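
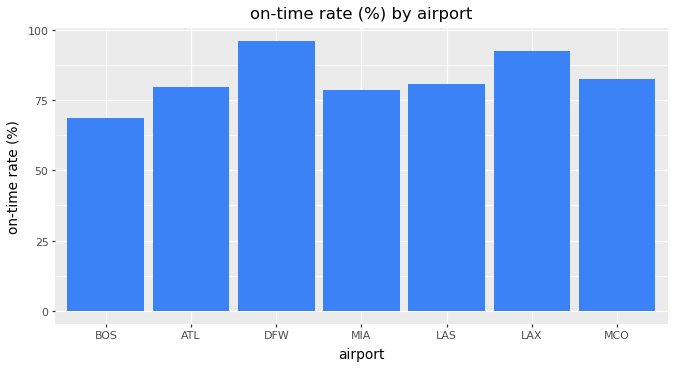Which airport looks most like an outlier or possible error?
DFW

DFW ≈ 100; the rest sit between ≈ 70 and ≈ 90.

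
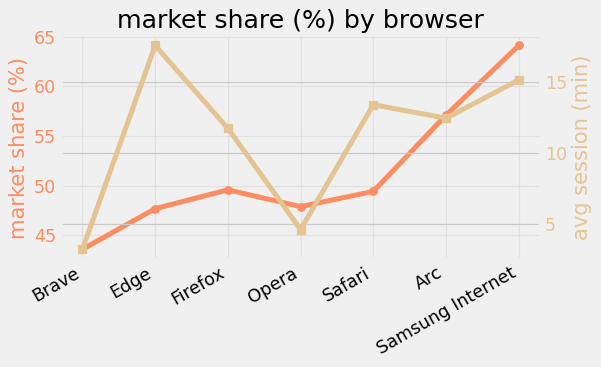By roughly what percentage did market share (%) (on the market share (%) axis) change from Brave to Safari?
Brave ≈ 44, Safari ≈ 50; (50 − 44) / 44 ≈ +13.6%.

≈ +13.6%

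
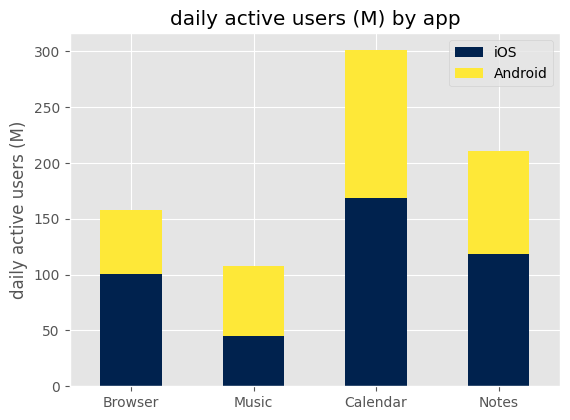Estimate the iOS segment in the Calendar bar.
iOS top ≈ 150, bottom ≈ 0; segment ≈ 150.

≈ 150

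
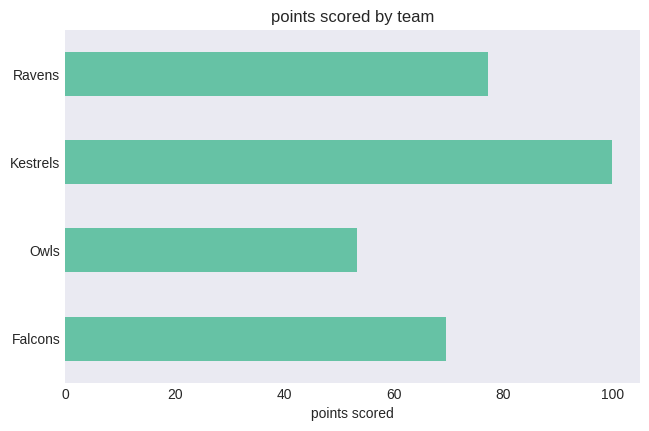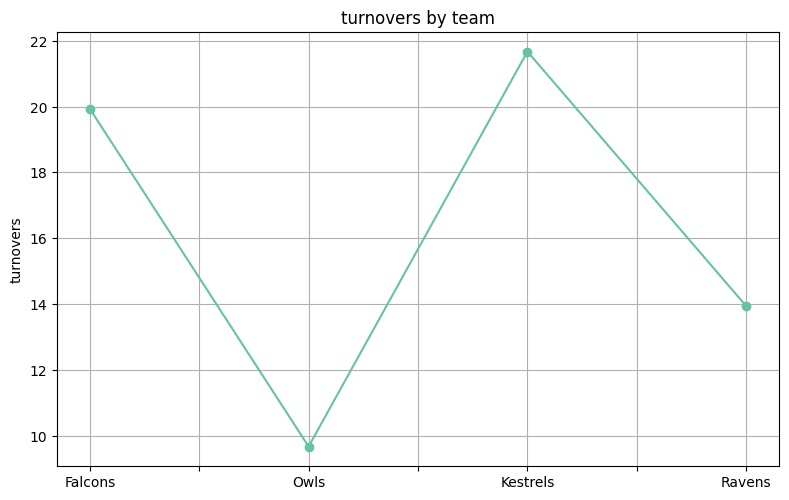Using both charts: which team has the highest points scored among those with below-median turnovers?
Ravens

Chart 2 median turnovers ≈ 16; below-median teams: Owls, Ravens. Among those, Ravens has the highest points scored (≈ 80).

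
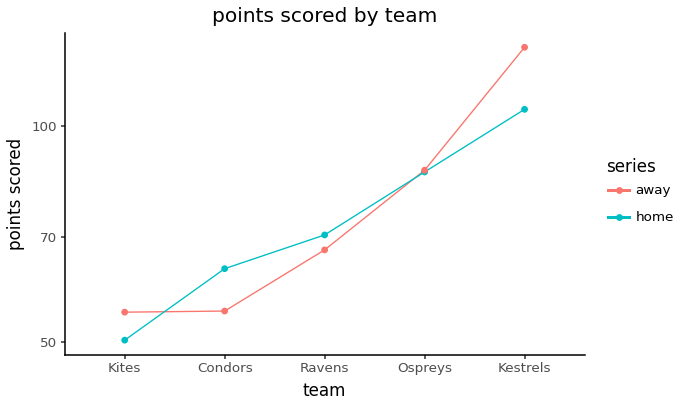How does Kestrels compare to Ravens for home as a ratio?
Kestrels ≈ 110, Ravens ≈ 70; 110/70 ≈ 1.57.

≈ 1.57×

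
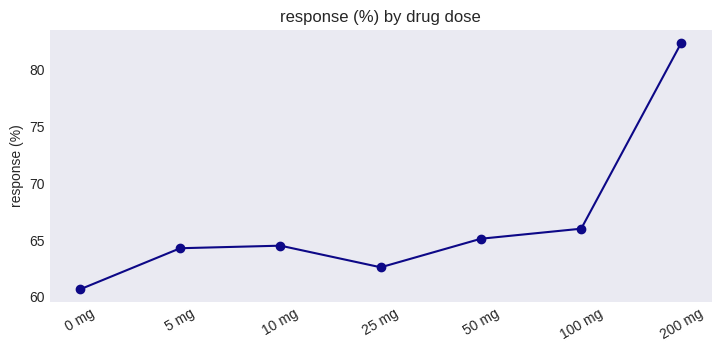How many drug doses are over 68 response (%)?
Above 68: 200 mg.

1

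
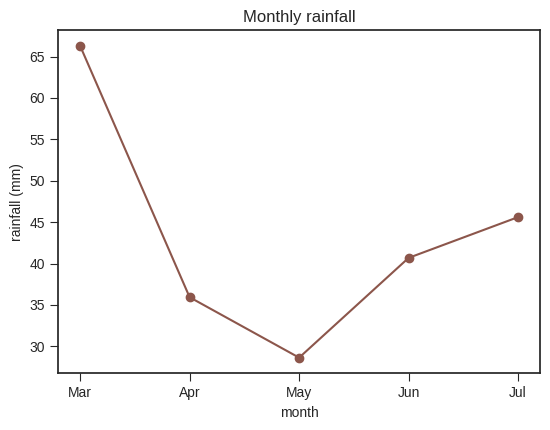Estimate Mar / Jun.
Mar ≈ 65, Jun ≈ 40; 65/40 ≈ 1.62.

≈ 1.62×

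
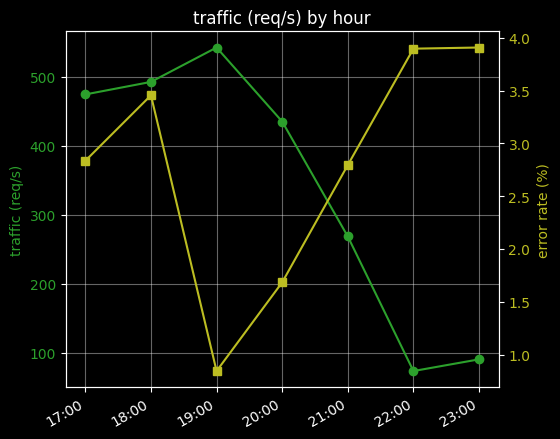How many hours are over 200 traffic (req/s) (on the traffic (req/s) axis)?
5

Above 200: 17:00, 18:00, 19:00, 20:00, 21:00.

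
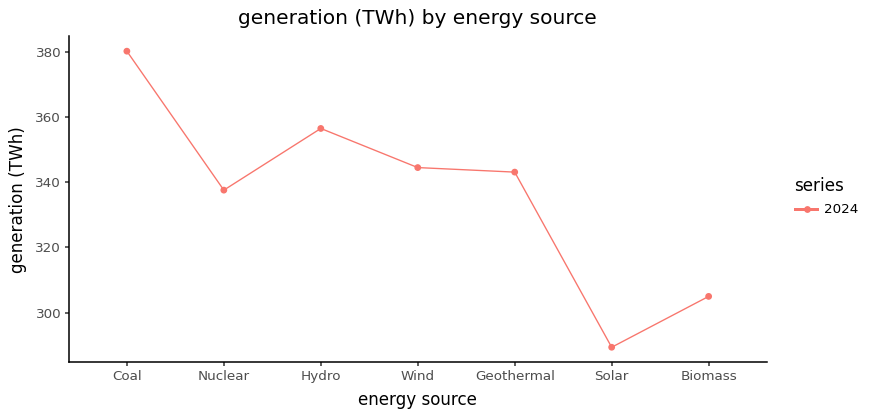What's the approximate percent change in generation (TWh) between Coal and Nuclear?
Coal ≈ 380, Nuclear ≈ 340; (340 − 380) / 380 ≈ -10.5%.

≈ -10.5%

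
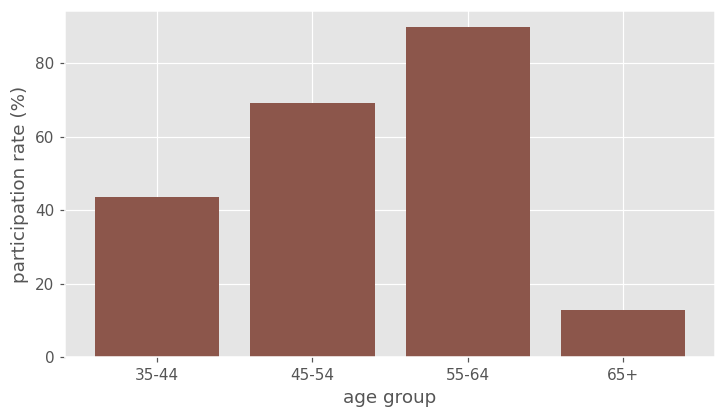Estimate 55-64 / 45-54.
55-64 ≈ 90, 45-54 ≈ 70; 90/70 ≈ 1.29.

≈ 1.29×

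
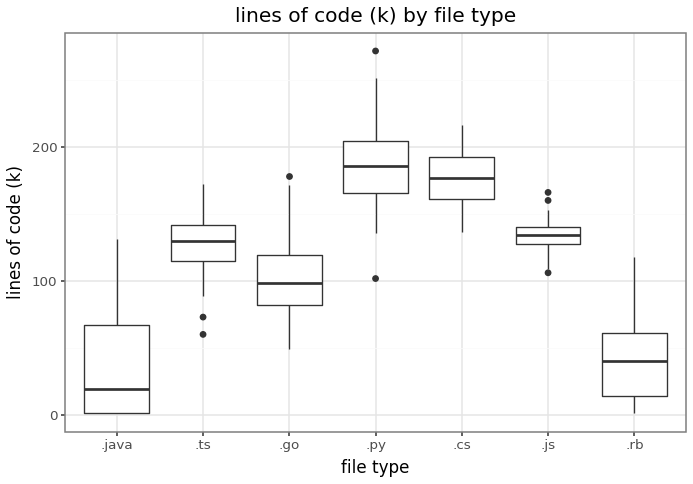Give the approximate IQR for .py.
Q3 ≈ 200, Q1 ≈ 160; IQR ≈ 40.

≈ 40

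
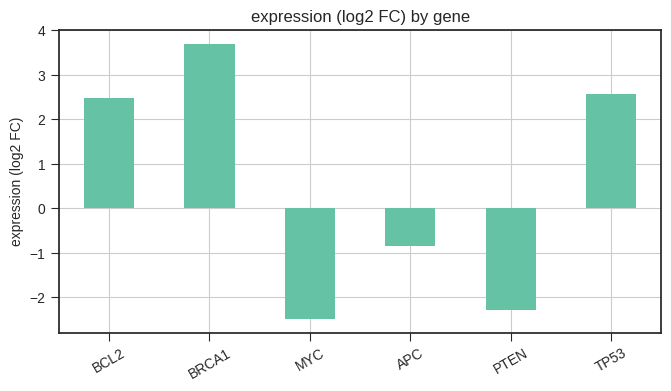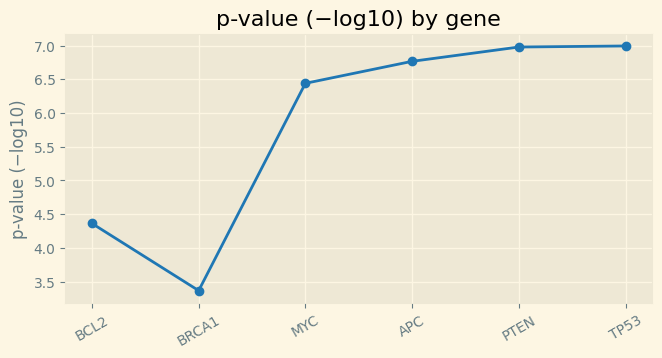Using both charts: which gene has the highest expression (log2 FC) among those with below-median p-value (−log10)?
BRCA1

Chart 2 median p-value (−log10) ≈ 7; below-median genes: BCL2, BRCA1, MYC. Among those, BRCA1 has the highest expression (log2 FC) (≈ 3.5).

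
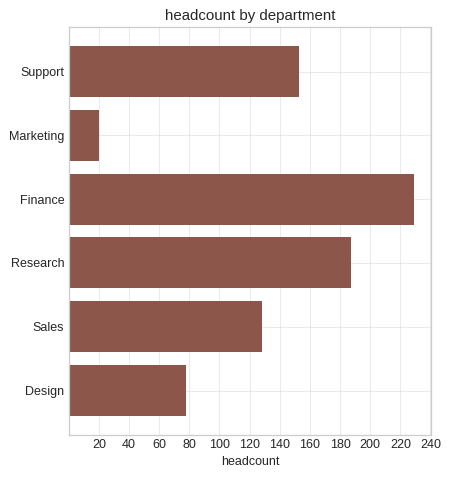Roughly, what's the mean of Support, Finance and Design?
≈ 153

(160 + 220 + 80) / 3 ≈ 153.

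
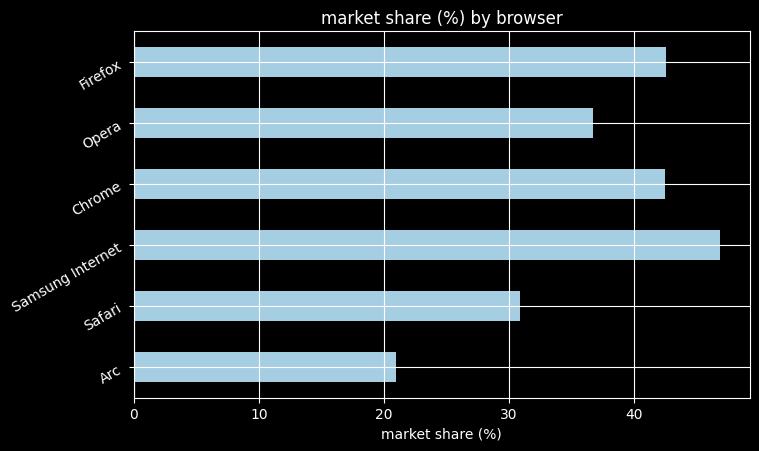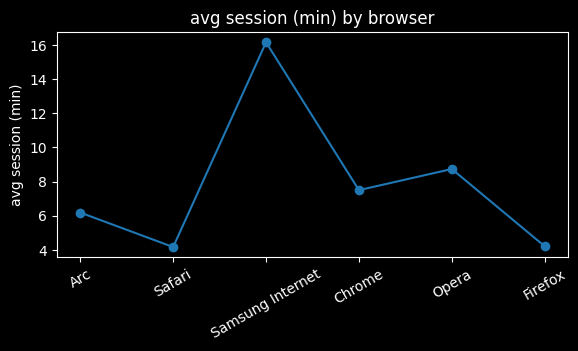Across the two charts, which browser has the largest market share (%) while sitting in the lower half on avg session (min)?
Firefox

Chart 2 median avg session (min) ≈ 6; below-median browsers: Arc, Safari, Firefox. Among those, Firefox has the highest market share (%) (≈ 45).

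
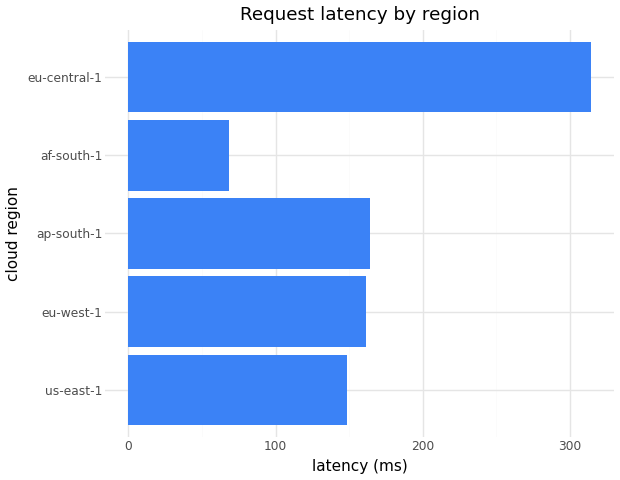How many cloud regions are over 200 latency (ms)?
1

Above 200: eu-central-1.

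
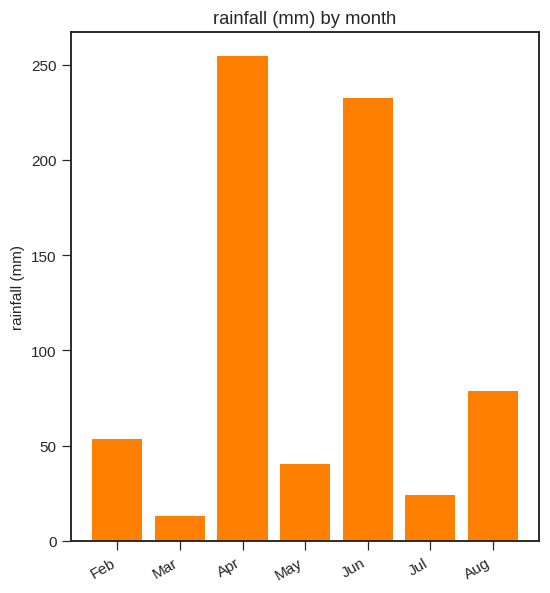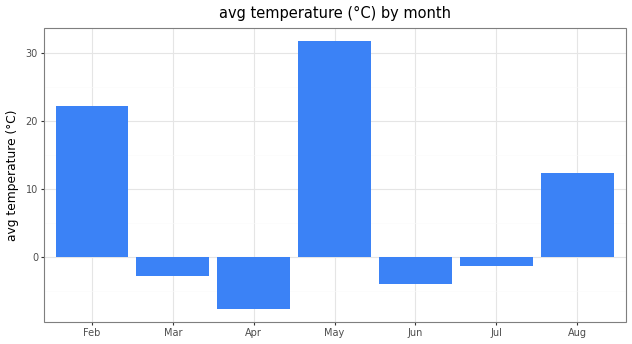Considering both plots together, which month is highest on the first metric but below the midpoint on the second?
Chart 2 median avg temperature (°C) ≈ 0; below-median months: Mar, Apr, Jun. Among those, Apr has the highest rainfall (mm) (≈ 250).

Apr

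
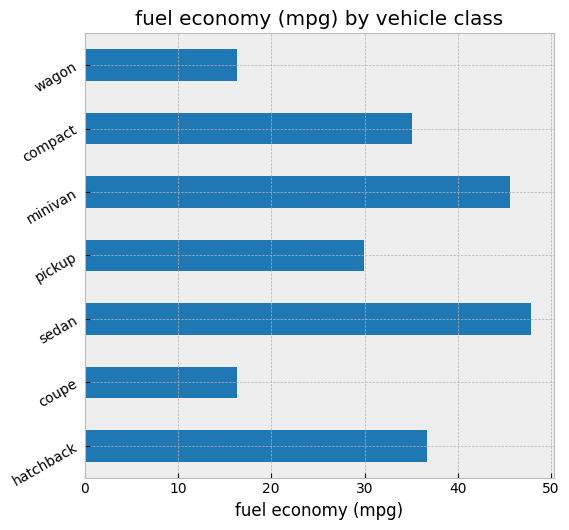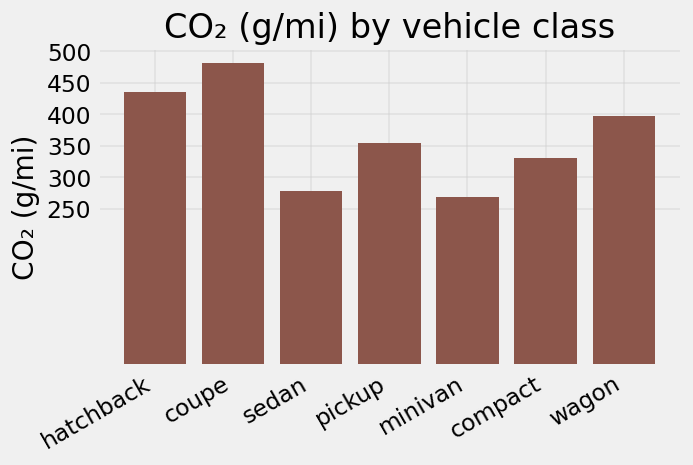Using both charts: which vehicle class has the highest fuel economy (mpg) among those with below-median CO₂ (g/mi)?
Chart 2 median CO₂ (g/mi) ≈ 350; below-median vehicle classes: sedan, minivan, compact. Among those, sedan has the highest fuel economy (mpg) (≈ 50).

sedan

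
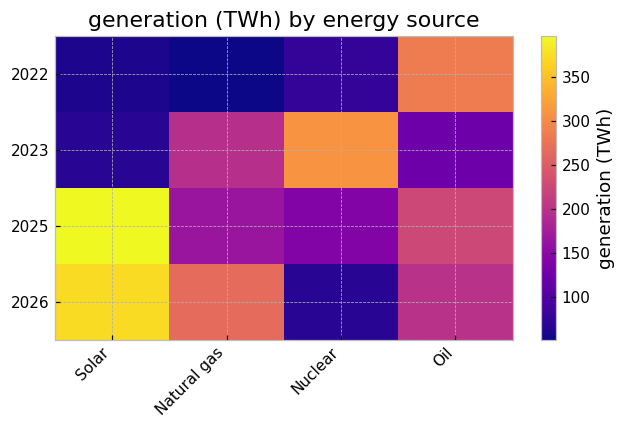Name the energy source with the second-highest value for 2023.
Natural gas

Top 3 for 2023: Nuclear ≈ 300, Natural gas ≈ 200, Oil ≈ 100.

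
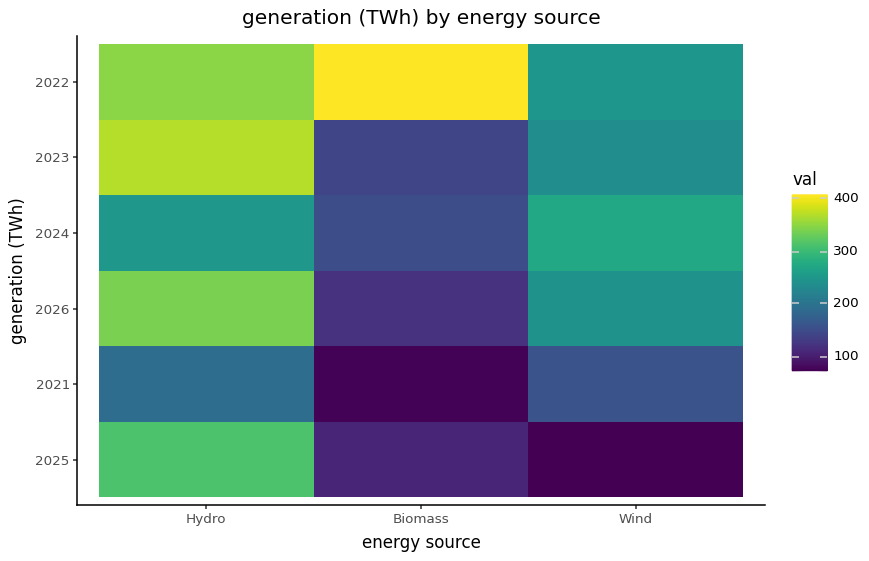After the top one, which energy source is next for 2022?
Hydro

Top 3 for 2022: Biomass ≈ 400, Hydro ≈ 350, Wind ≈ 250.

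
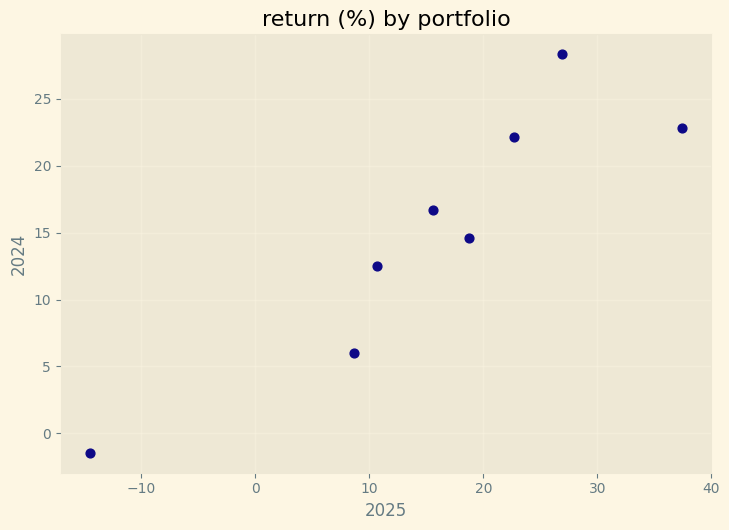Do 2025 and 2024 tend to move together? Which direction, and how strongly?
Points are positively correlated; strong (|r| ≈ 0.9).

positive, strong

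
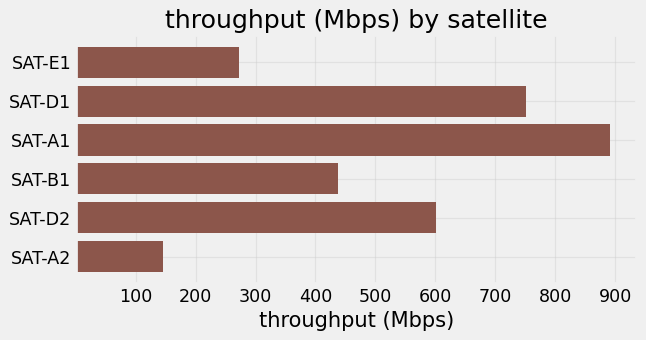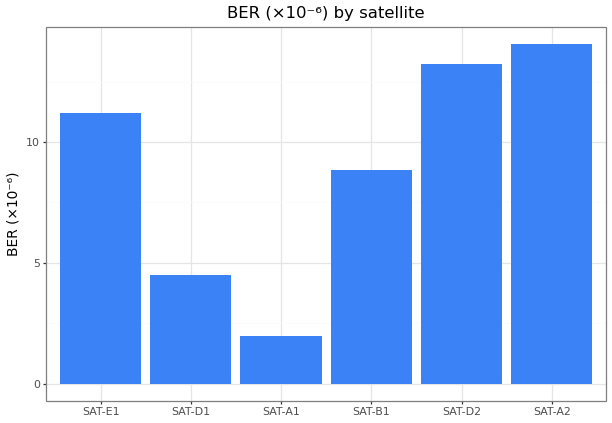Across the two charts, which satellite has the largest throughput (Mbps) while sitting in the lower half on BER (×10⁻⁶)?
Chart 2 median BER (×10⁻⁶) ≈ 10; below-median satellites: SAT-D1, SAT-A1, SAT-B1. Among those, SAT-A1 has the highest throughput (Mbps) (≈ 900).

SAT-A1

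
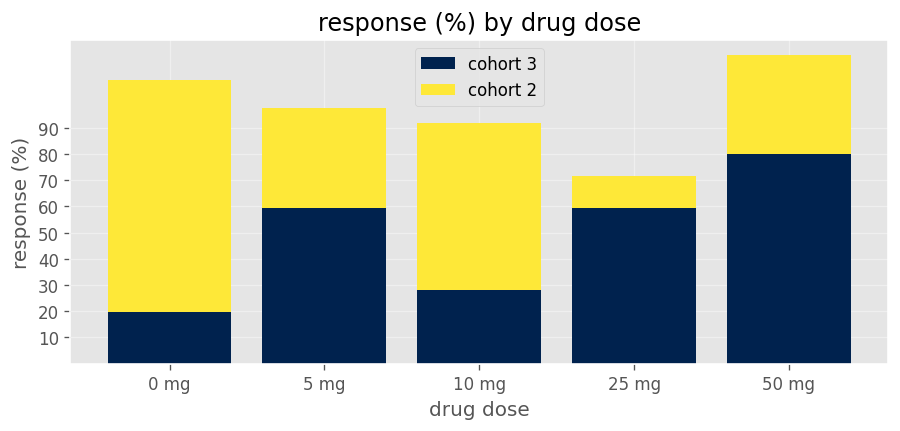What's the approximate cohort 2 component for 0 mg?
cohort 2 top ≈ 110, bottom ≈ 20; segment ≈ 90.

≈ 90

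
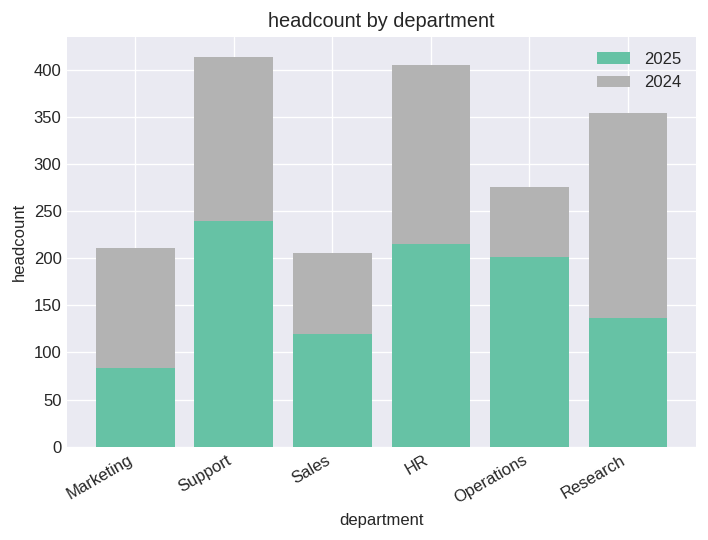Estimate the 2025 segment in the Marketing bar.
2025 top ≈ 100, bottom ≈ 0; segment ≈ 100.

≈ 100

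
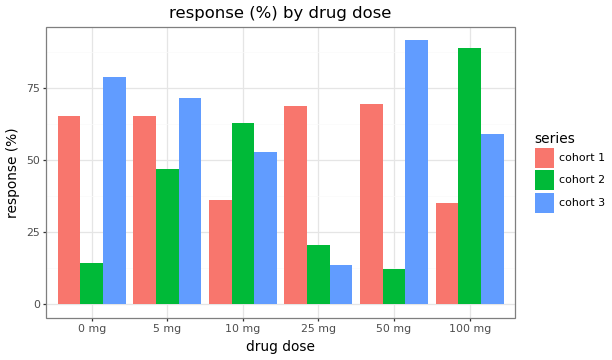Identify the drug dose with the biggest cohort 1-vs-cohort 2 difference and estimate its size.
50 mg, ≈ 60 %

50 mg: cohort 1 ≈ 70, cohort 2 ≈ 10 → gap ≈ 60. Next-largest (100 mg) is only ≈ 50.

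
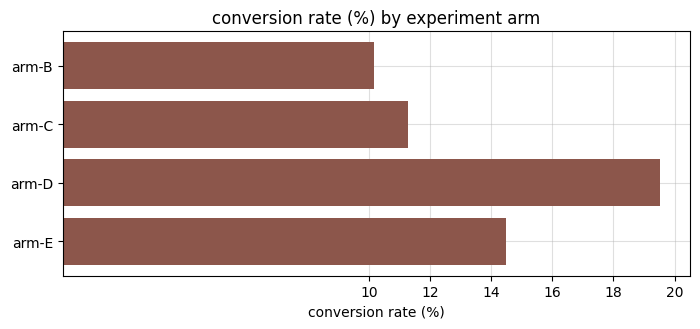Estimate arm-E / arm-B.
≈ 1.4×

arm-E ≈ 14, arm-B ≈ 10; 14/10 ≈ 1.4.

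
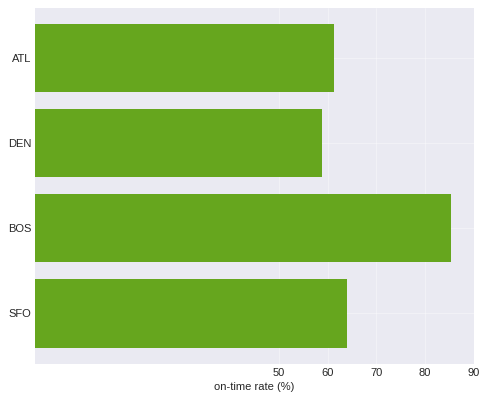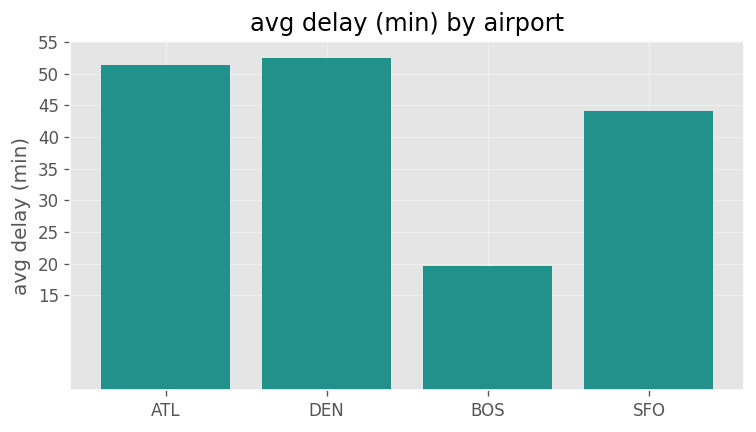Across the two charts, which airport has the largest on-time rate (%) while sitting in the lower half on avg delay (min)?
BOS

Chart 2 median avg delay (min) ≈ 50; below-median airports: BOS, SFO. Among those, BOS has the highest on-time rate (%) (≈ 90).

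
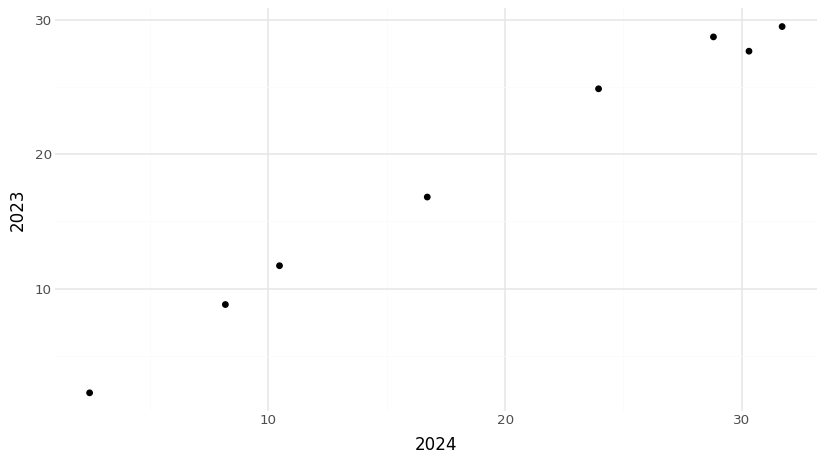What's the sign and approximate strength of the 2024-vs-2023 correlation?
positive, strong

Points are positively correlated; strong (|r| ≈ 1.0).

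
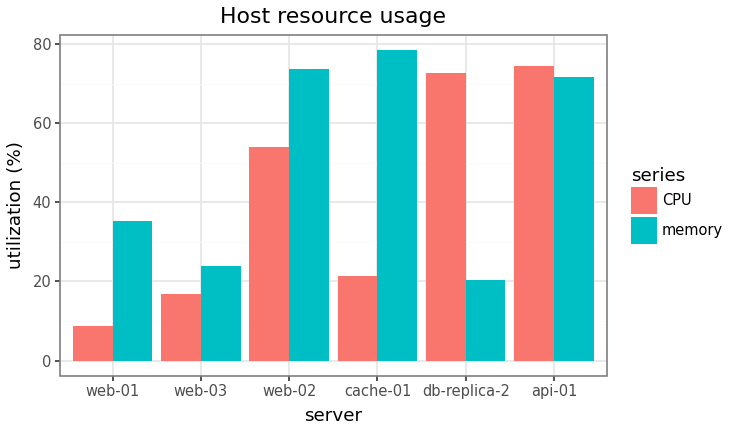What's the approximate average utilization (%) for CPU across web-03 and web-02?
(20 + 50) / 2 ≈ 35.

≈ 35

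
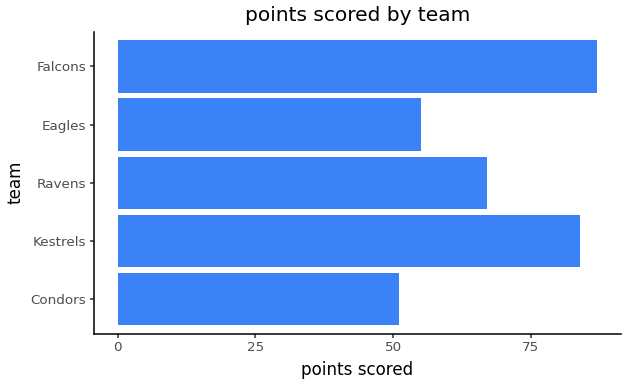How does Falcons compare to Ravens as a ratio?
≈ 1.29×

Falcons ≈ 90, Ravens ≈ 70; 90/70 ≈ 1.29.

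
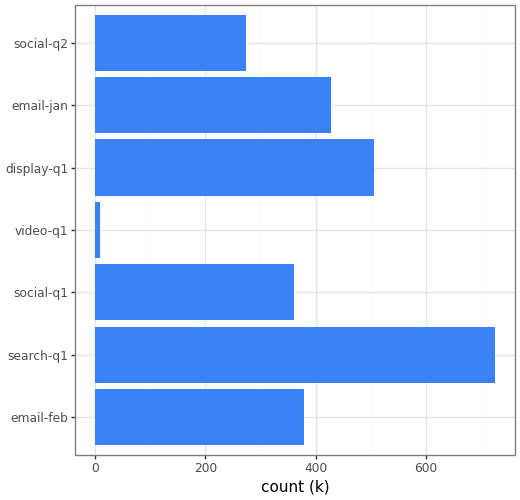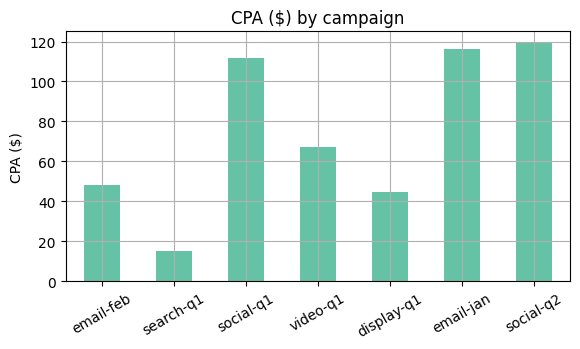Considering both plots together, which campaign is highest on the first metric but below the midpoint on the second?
Chart 2 median CPA ($) ≈ 60; below-median campaigns: email-feb, search-q1, display-q1. Among those, search-q1 has the highest count (k) (≈ 700).

search-q1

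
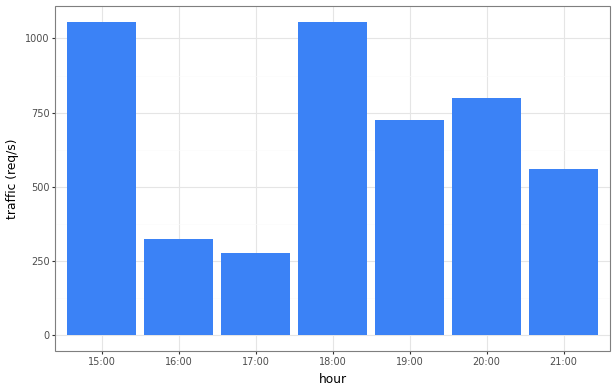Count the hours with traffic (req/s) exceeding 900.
Above 900: 15:00, 18:00.

2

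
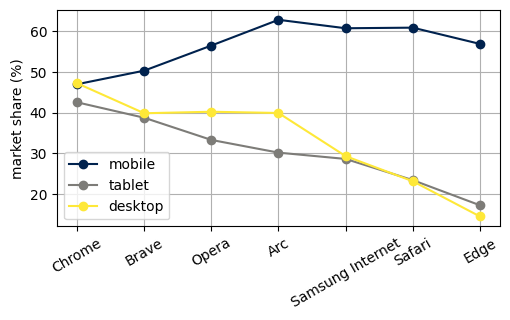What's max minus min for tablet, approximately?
≈ 30

Max Chrome ≈ 45, min Edge ≈ 15; range ≈ 30.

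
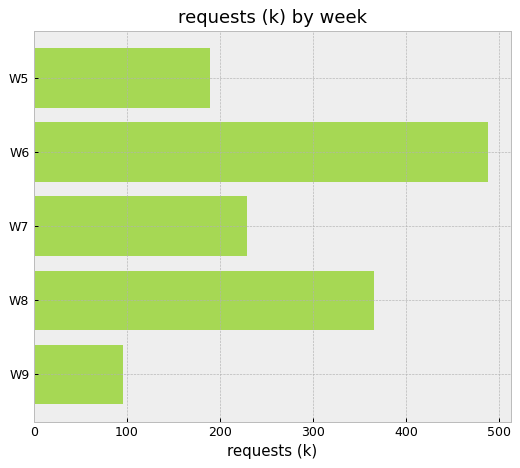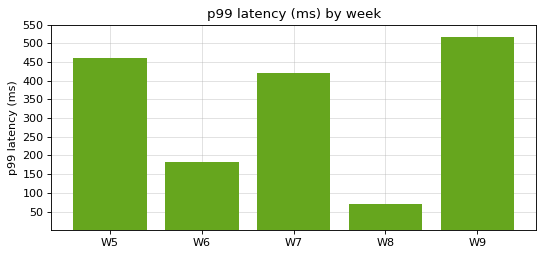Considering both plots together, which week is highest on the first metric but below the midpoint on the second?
Chart 2 median p99 latency (ms) ≈ 400; below-median weeks: W6, W8. Among those, W6 has the highest requests (k) (≈ 500).

W6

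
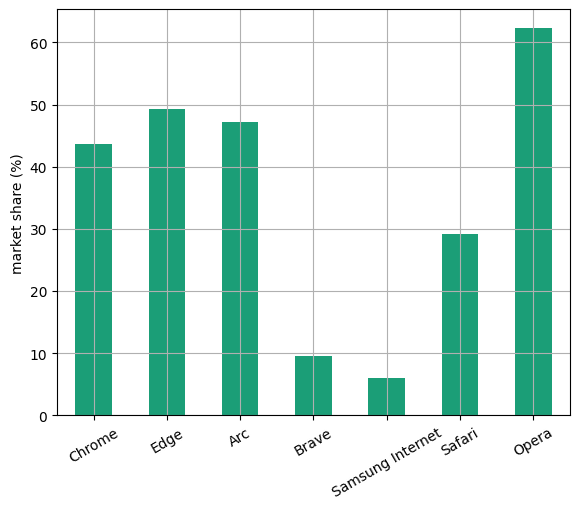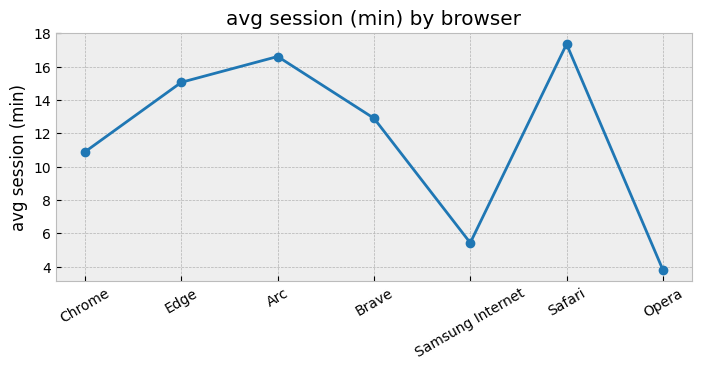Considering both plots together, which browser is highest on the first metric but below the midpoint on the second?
Chart 2 median avg session (min) ≈ 12; below-median browsers: Chrome, Samsung Internet, Opera. Among those, Opera has the highest market share (%) (≈ 60).

Opera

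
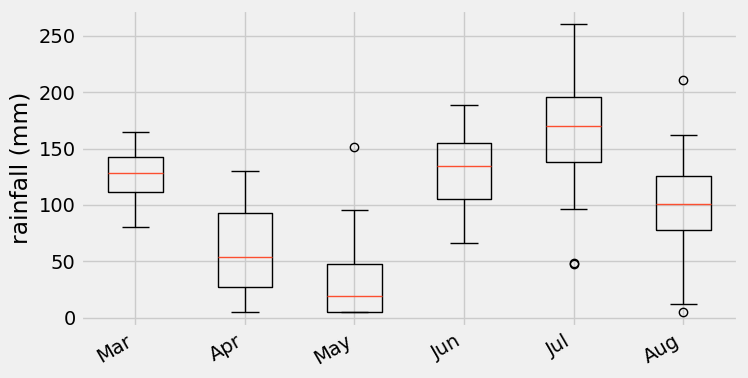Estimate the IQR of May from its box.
≈ 40

Q3 ≈ 40, Q1 ≈ 0; IQR ≈ 40.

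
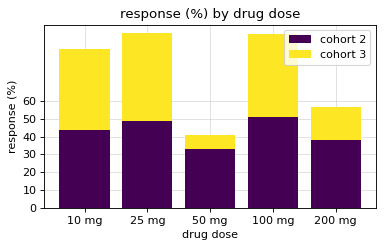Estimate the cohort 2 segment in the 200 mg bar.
cohort 2 top ≈ 40, bottom ≈ 0; segment ≈ 40.

≈ 40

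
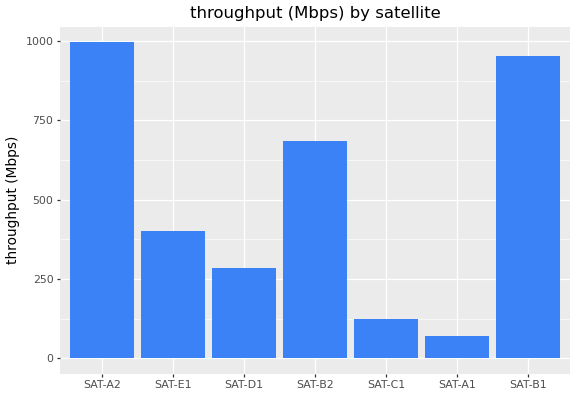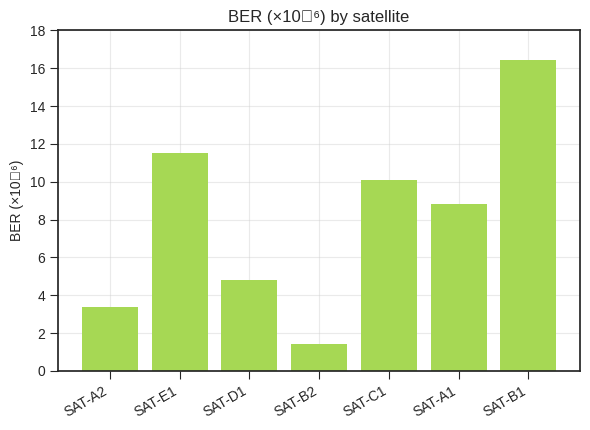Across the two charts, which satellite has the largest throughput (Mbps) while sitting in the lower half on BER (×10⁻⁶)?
SAT-A2

Chart 2 median BER (×10⁻⁶) ≈ 8; below-median satellites: SAT-A2, SAT-D1, SAT-B2. Among those, SAT-A2 has the highest throughput (Mbps) (≈ 1000).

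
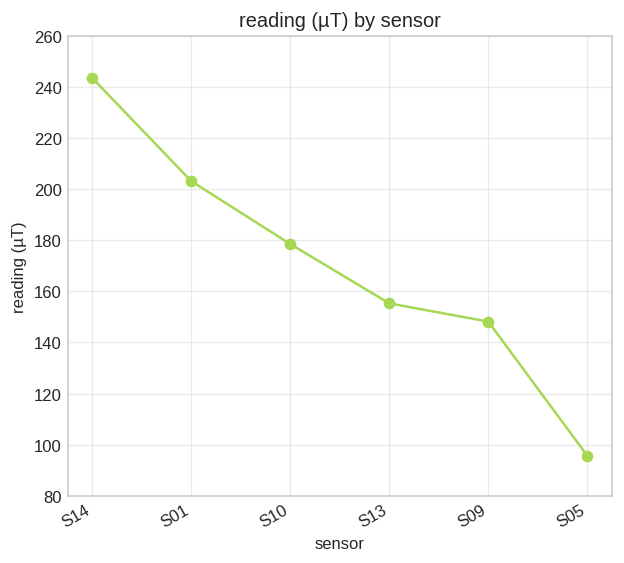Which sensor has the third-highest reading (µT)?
Top 4: S14 ≈ 240, S01 ≈ 200, S10 ≈ 180, S13 ≈ 160.

S10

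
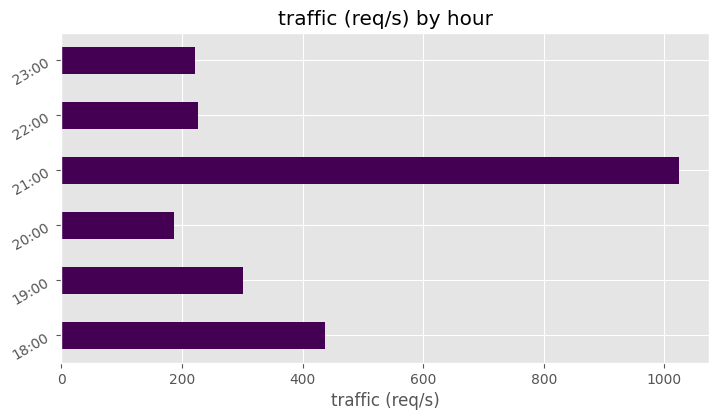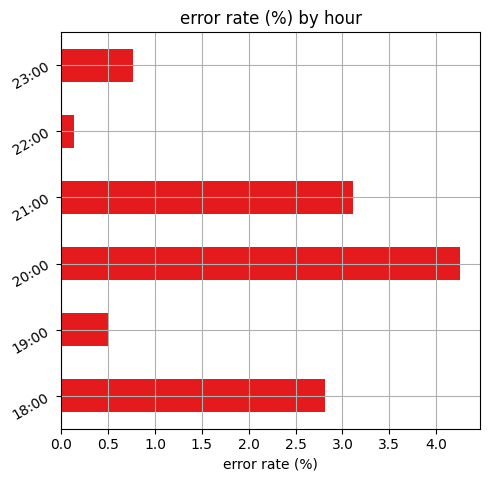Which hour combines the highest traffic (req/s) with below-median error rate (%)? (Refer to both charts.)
19:00

Chart 2 median error rate (%) ≈ 2; below-median hours: 19:00, 22:00, 23:00. Among those, 19:00 has the highest traffic (req/s) (≈ 300).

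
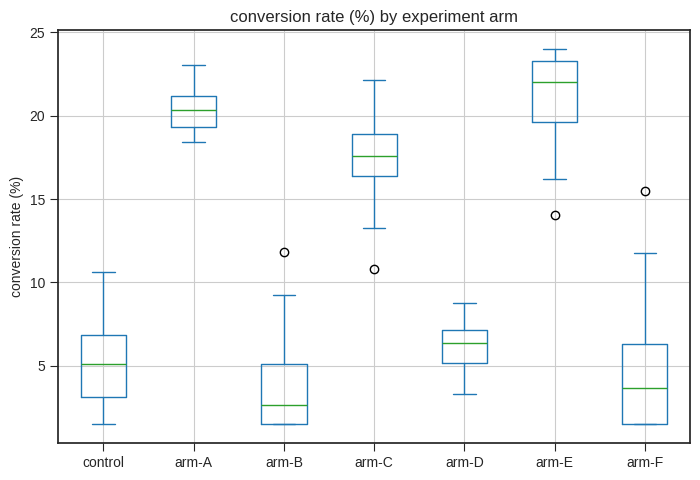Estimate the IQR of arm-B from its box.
≈ 4

Q3 ≈ 6, Q1 ≈ 2; IQR ≈ 4.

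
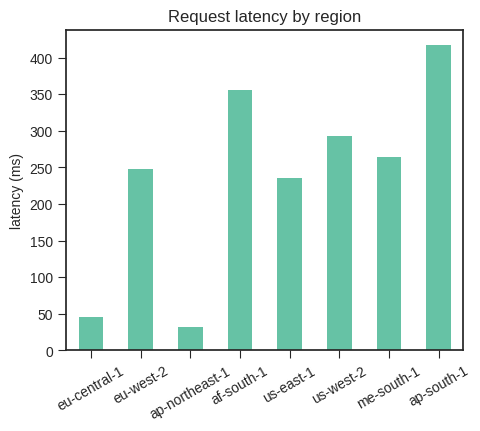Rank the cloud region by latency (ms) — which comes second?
af-south-1

Top 3: ap-south-1 ≈ 400, af-south-1 ≈ 350, us-west-2 ≈ 300.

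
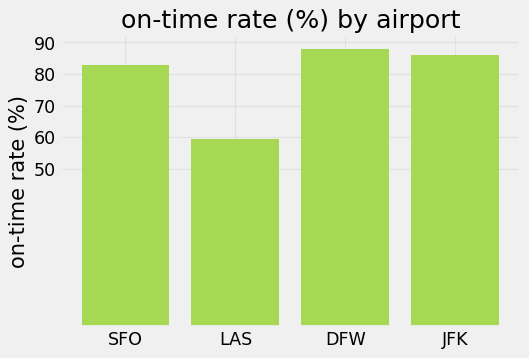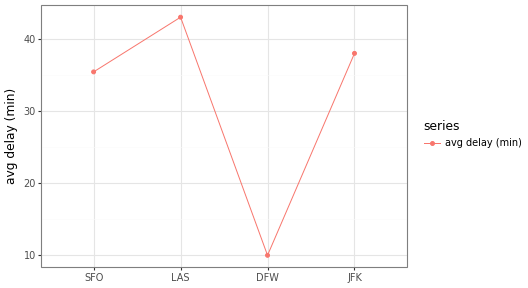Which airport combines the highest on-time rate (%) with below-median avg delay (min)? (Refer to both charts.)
DFW

Chart 2 median avg delay (min) ≈ 35; below-median airports: SFO, DFW. Among those, DFW has the highest on-time rate (%) (≈ 90).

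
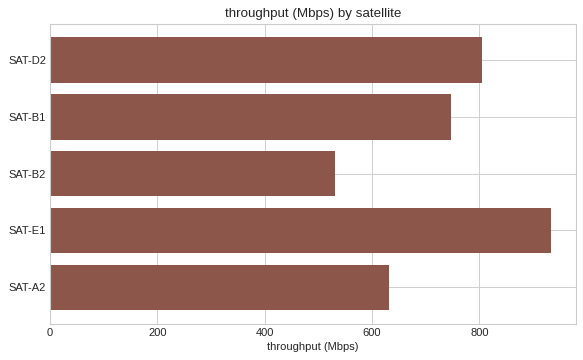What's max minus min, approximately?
Max SAT-E1 ≈ 900, min SAT-B2 ≈ 500; range ≈ 400.

≈ 400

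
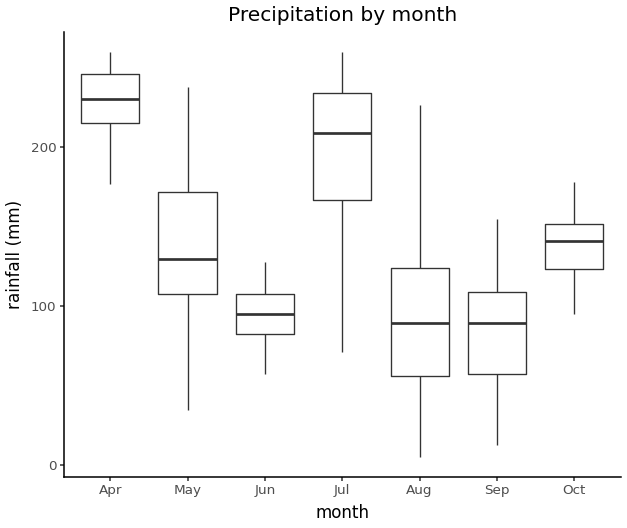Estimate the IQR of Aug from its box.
Q3 ≈ 120, Q1 ≈ 60; IQR ≈ 60.

≈ 60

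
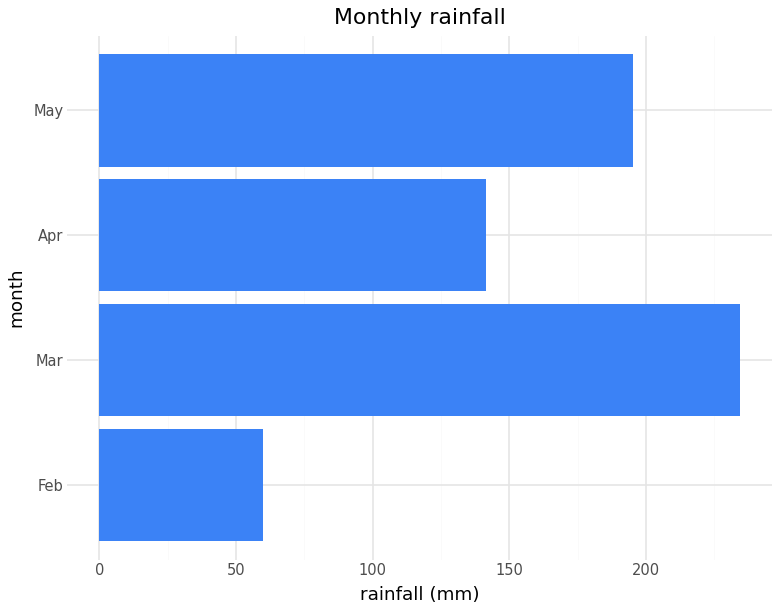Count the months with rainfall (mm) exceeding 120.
3

Above 120: Mar, Apr, May.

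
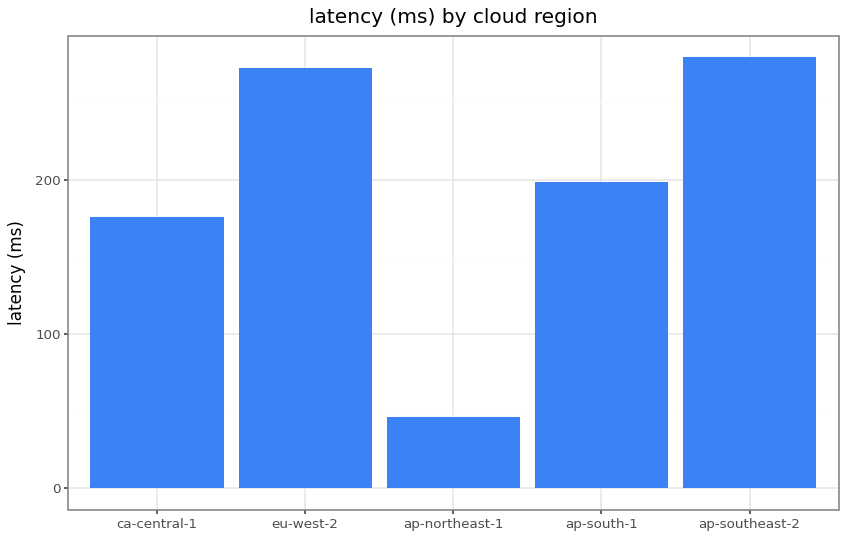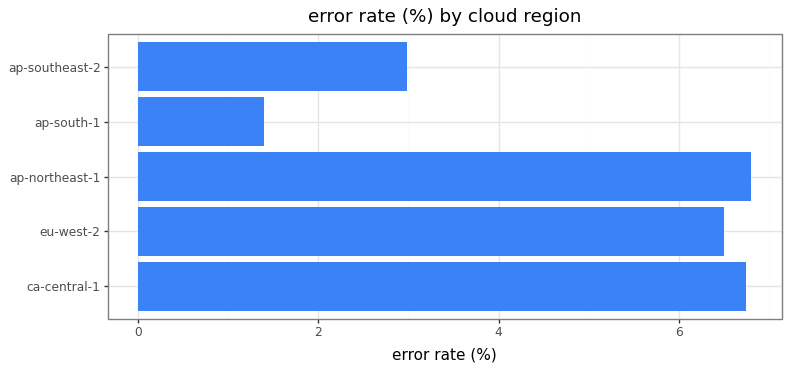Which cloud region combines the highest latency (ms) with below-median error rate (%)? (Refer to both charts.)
Chart 2 median error rate (%) ≈ 6; below-median cloud regions: ap-south-1, ap-southeast-2. Among those, ap-southeast-2 has the highest latency (ms) (≈ 300).

ap-southeast-2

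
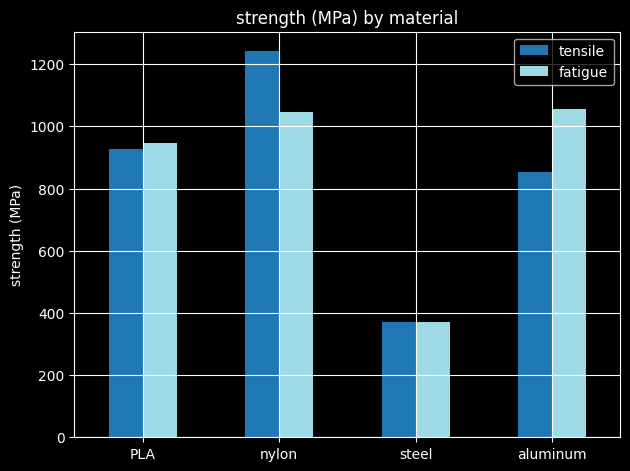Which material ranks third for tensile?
aluminum

Top 4 for tensile: nylon ≈ 1200, PLA ≈ 1000, aluminum ≈ 800, steel ≈ 400.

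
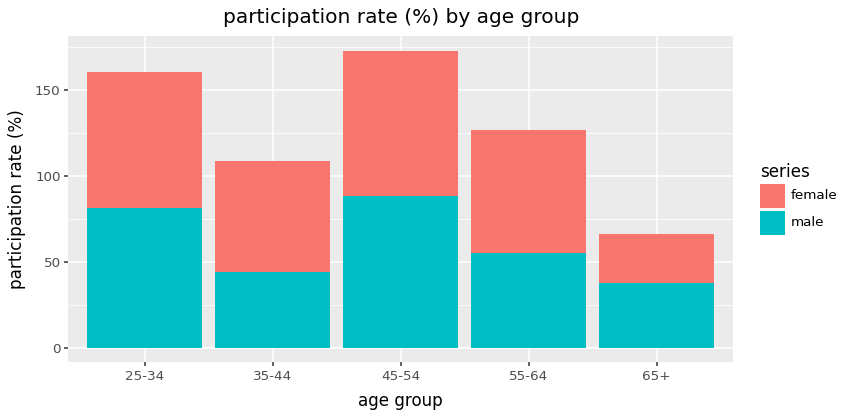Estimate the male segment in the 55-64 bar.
≈ 60

male top ≈ 60, bottom ≈ 0; segment ≈ 60.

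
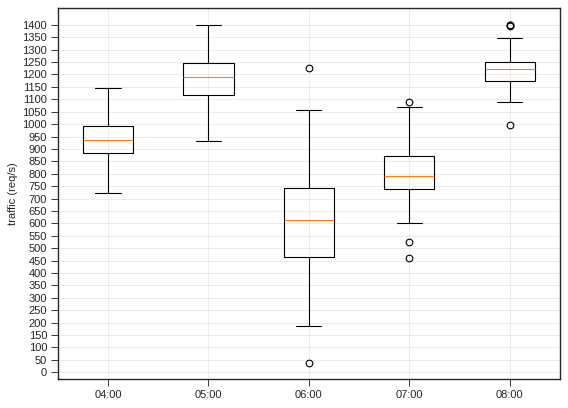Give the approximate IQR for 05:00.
≈ 150

Q3 ≈ 1250, Q1 ≈ 1100; IQR ≈ 150.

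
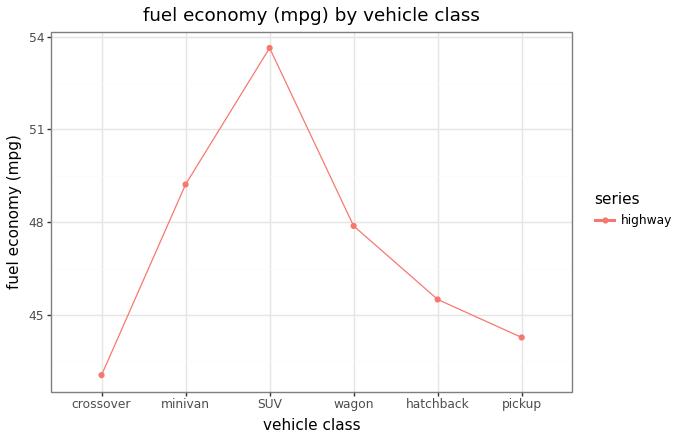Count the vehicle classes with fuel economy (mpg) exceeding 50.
1

Above 50: SUV.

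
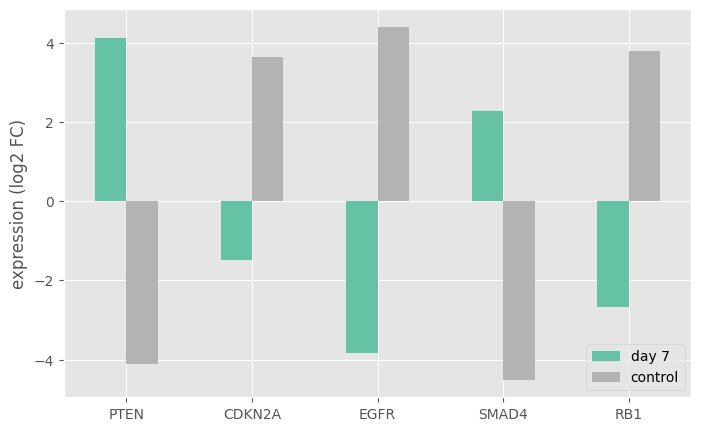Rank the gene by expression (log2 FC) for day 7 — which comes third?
Top 4 for day 7: PTEN ≈ 4, SMAD4 ≈ 2, CDKN2A ≈ -1, RB1 ≈ -3.

CDKN2A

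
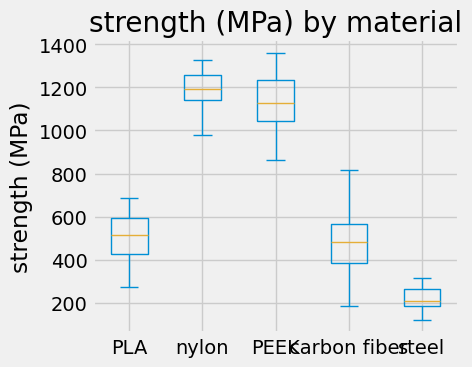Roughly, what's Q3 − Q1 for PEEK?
≈ 200

Q3 ≈ 1200, Q1 ≈ 1000; IQR ≈ 200.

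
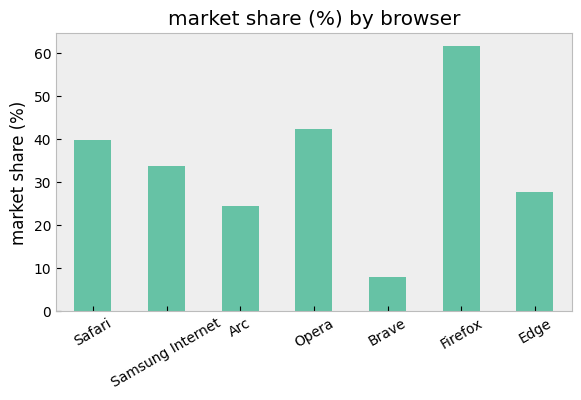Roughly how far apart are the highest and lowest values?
Max Firefox ≈ 60, min Brave ≈ 10; range ≈ 50.

≈ 50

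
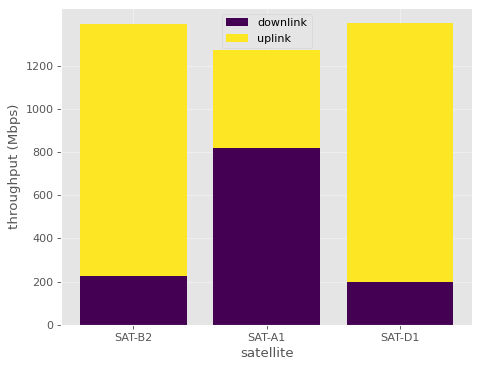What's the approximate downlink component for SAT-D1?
downlink top ≈ 200, bottom ≈ 0; segment ≈ 200.

≈ 200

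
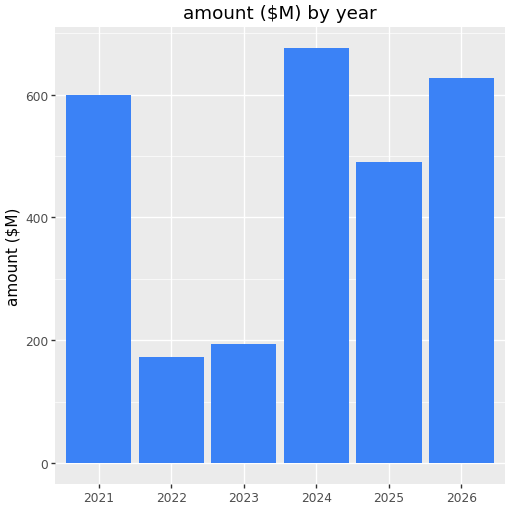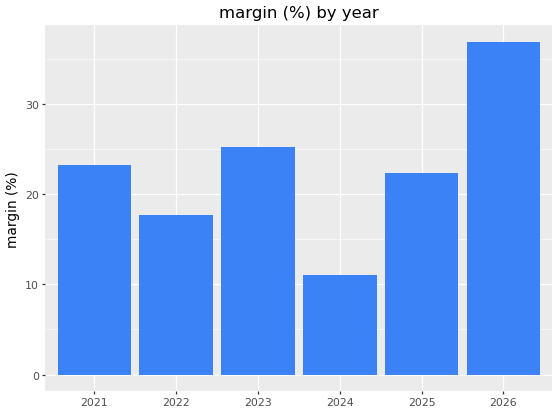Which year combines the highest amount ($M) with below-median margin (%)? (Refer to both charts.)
2024

Chart 2 median margin (%) ≈ 25; below-median years: 2022, 2024, 2025. Among those, 2024 has the highest amount ($M) (≈ 700).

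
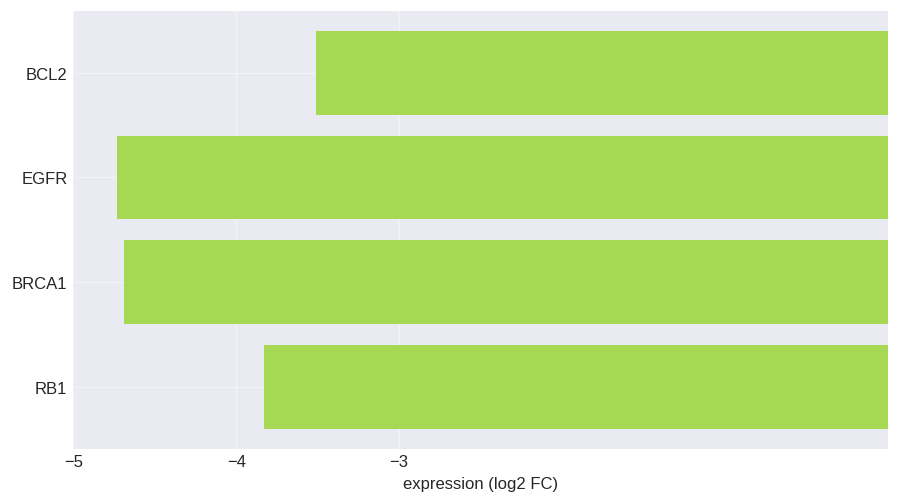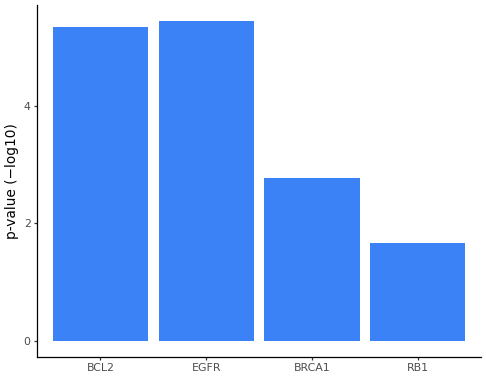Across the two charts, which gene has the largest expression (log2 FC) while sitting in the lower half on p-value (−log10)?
Chart 2 median p-value (−log10) ≈ 4; below-median genes: BRCA1, RB1. Among those, RB1 has the highest expression (log2 FC) (≈ -4).

RB1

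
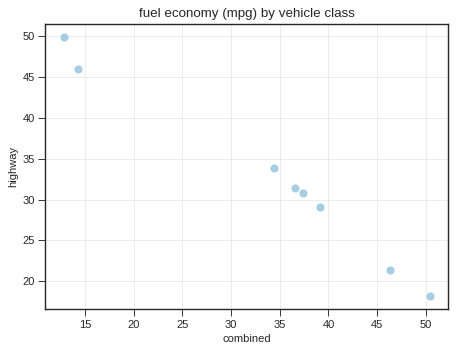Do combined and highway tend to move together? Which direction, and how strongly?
Points are negatively correlated; strong (|r| ≈ 1.0).

negative, strong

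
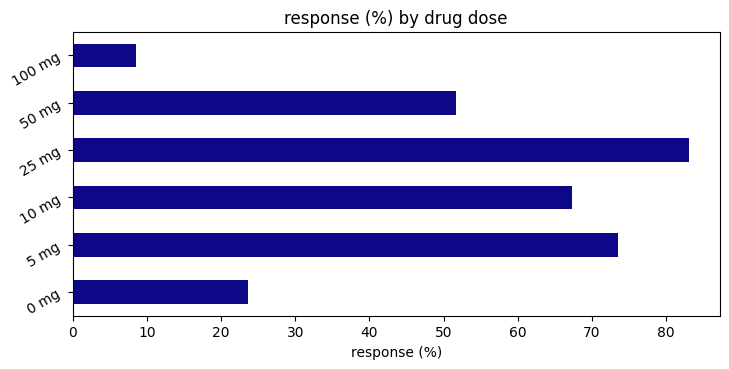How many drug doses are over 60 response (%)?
3

Above 60: 5 mg, 10 mg, 25 mg.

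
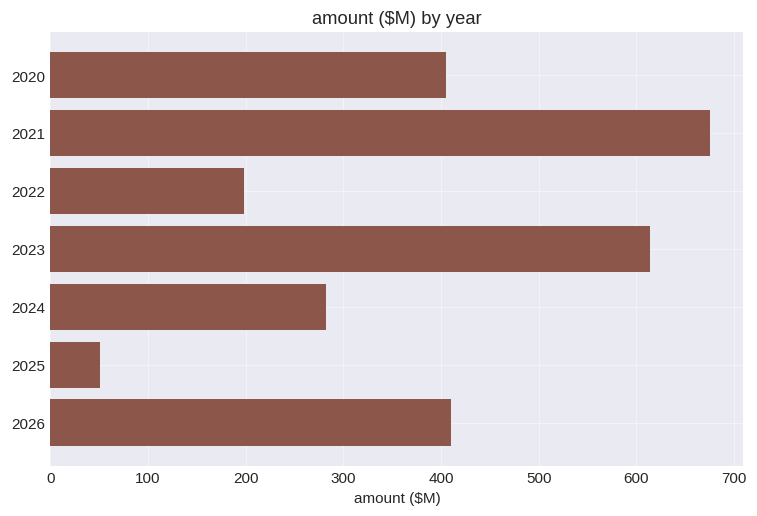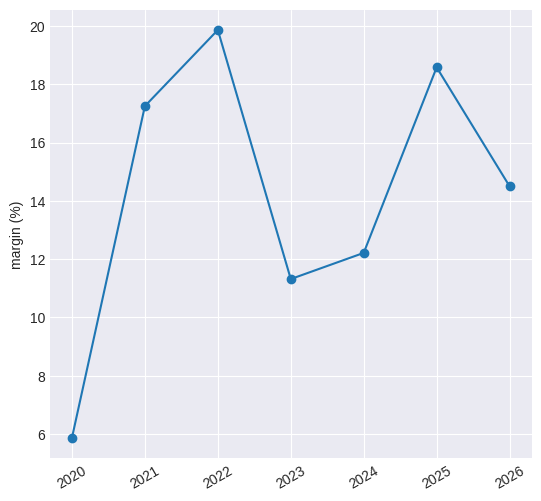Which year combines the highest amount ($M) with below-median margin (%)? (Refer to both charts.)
2023

Chart 2 median margin (%) ≈ 14; below-median years: 2020, 2023, 2024. Among those, 2023 has the highest amount ($M) (≈ 600).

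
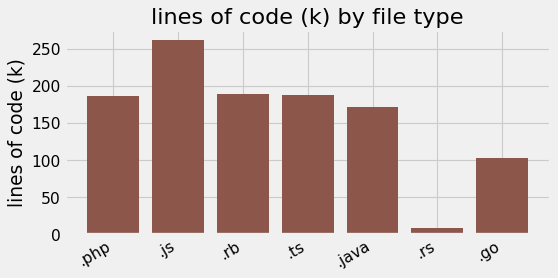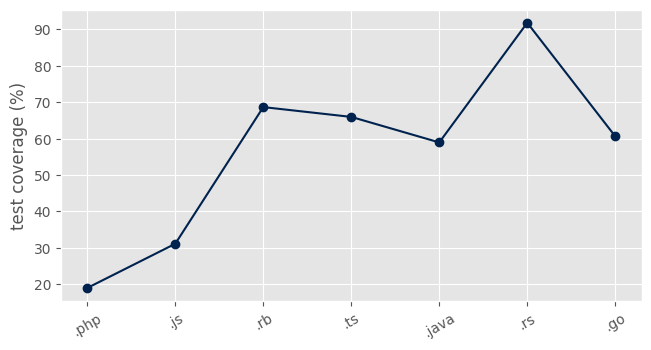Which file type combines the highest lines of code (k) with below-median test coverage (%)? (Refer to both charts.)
Chart 2 median test coverage (%) ≈ 60; below-median file types: .php, .js, .java. Among those, .js has the highest lines of code (k) (≈ 250).

.js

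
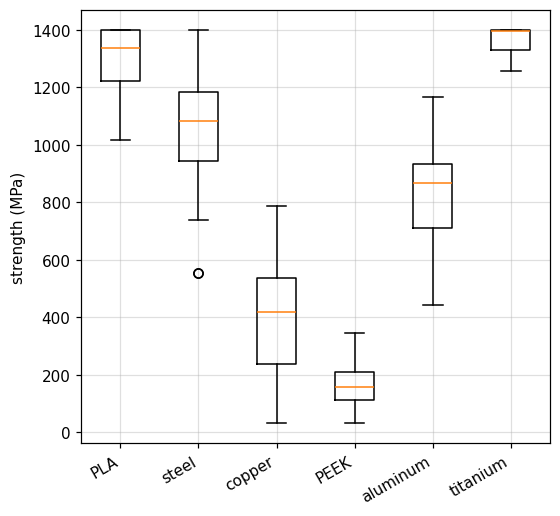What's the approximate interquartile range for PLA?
≈ 200

Q3 ≈ 1400, Q1 ≈ 1200; IQR ≈ 200.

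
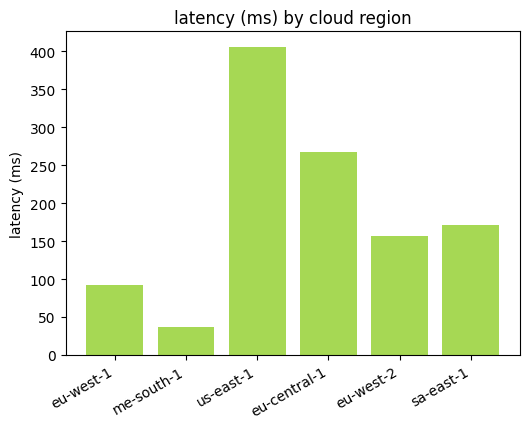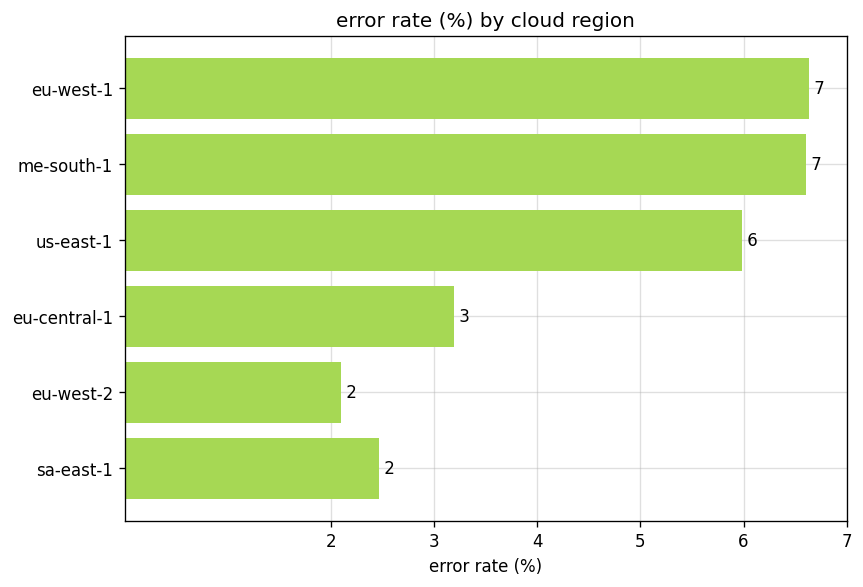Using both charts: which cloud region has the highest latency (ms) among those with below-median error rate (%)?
eu-central-1

Chart 2 median error rate (%) ≈ 5; below-median cloud regions: eu-central-1, eu-west-2, sa-east-1. Among those, eu-central-1 has the highest latency (ms) (≈ 250).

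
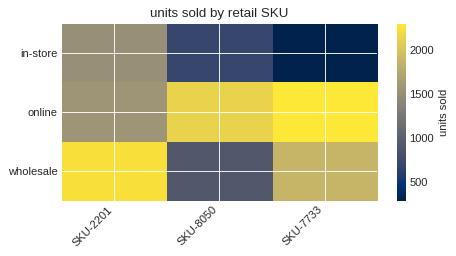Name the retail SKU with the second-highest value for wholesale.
SKU-7733

Top 3 for wholesale: SKU-2201 ≈ 2200, SKU-7733 ≈ 1800, SKU-8050 ≈ 1000.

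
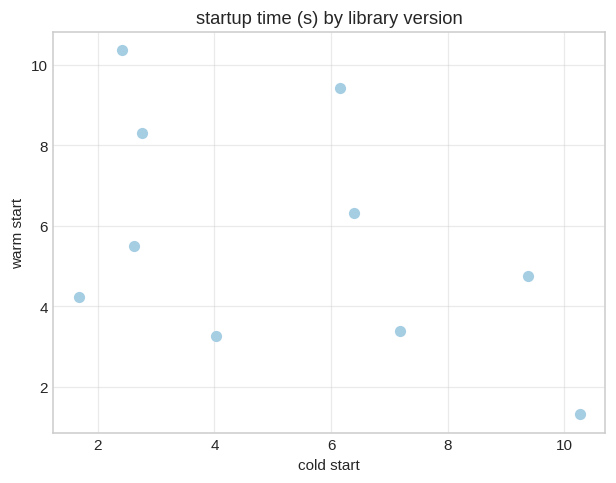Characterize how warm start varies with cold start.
negative, moderate

Points are negatively correlated; moderate (|r| ≈ 0.5).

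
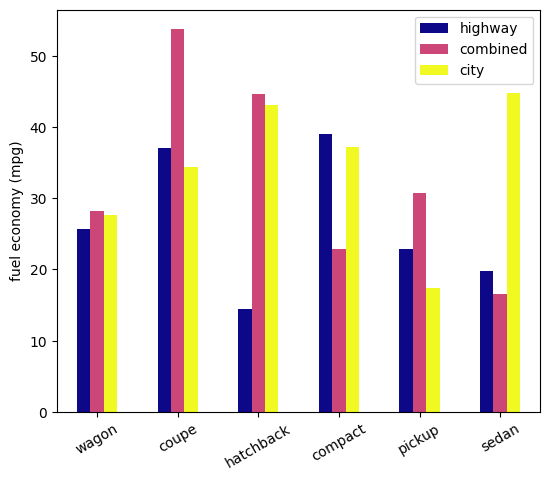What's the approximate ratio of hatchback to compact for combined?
hatchback ≈ 45, compact ≈ 25; 45/25 ≈ 1.8.

≈ 1.8×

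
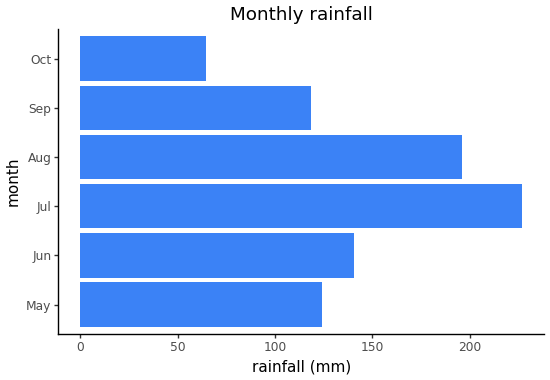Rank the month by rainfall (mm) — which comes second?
Aug

Top 3: Jul ≈ 220, Aug ≈ 200, Jun ≈ 140.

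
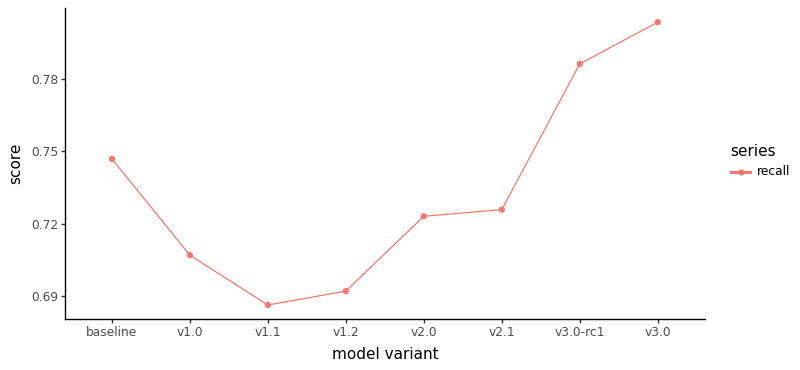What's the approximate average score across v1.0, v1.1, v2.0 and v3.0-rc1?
(0.71 + 0.69 + 0.72 + 0.79) / 4 ≈ 0.73.

≈ 0.73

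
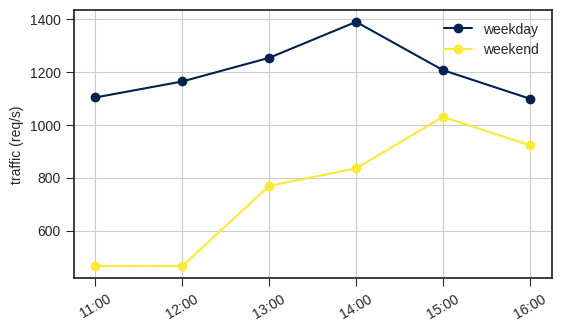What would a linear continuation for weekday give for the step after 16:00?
≈ 950

Last three: 1400, 1200, 1100 → slope ≈ -150/step → next ≈ 950.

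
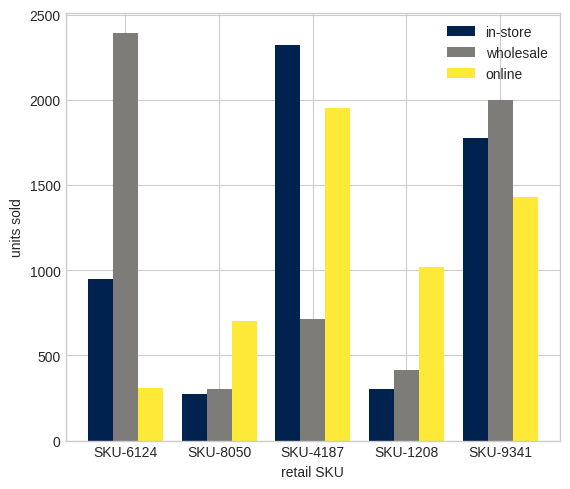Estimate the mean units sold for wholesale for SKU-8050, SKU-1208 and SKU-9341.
≈ 933

(400 + 400 + 2000) / 3 ≈ 933.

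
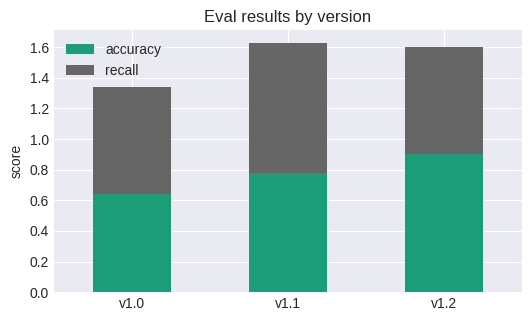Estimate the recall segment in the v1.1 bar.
≈ 0.8

recall top ≈ 1.6, bottom ≈ 0.8; segment ≈ 0.8.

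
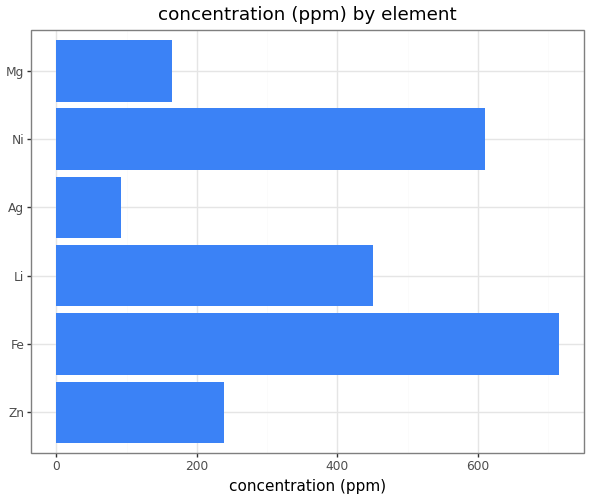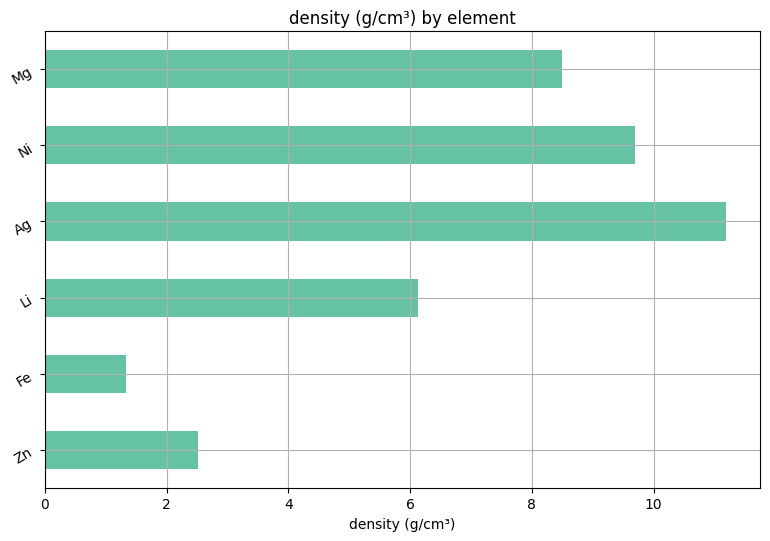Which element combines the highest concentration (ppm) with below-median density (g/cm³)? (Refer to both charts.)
Fe

Chart 2 median density (g/cm³) ≈ 8; below-median elements: Zn, Fe, Li. Among those, Fe has the highest concentration (ppm) (≈ 700).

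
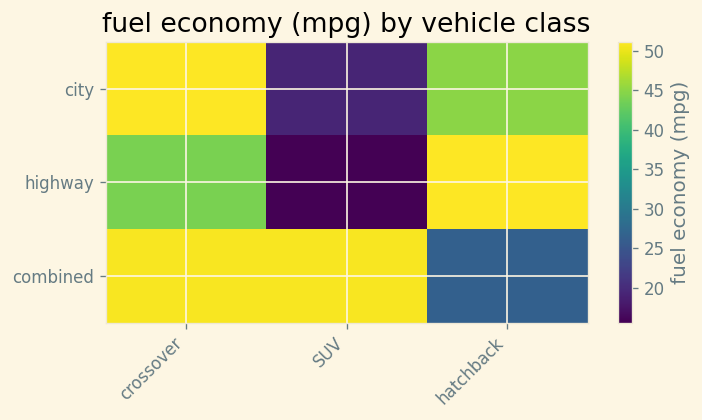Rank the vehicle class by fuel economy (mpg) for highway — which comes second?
Top 3 for highway: hatchback ≈ 50, crossover ≈ 45, SUV ≈ 15.

crossover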